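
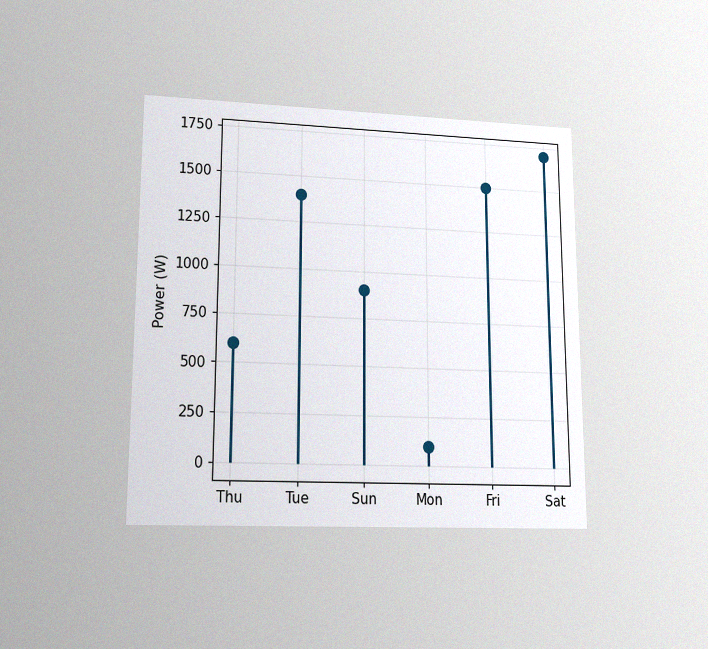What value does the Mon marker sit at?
The chart is viewed at a slight angle, with some photo noise. The Mon marker sits at 100W.

100W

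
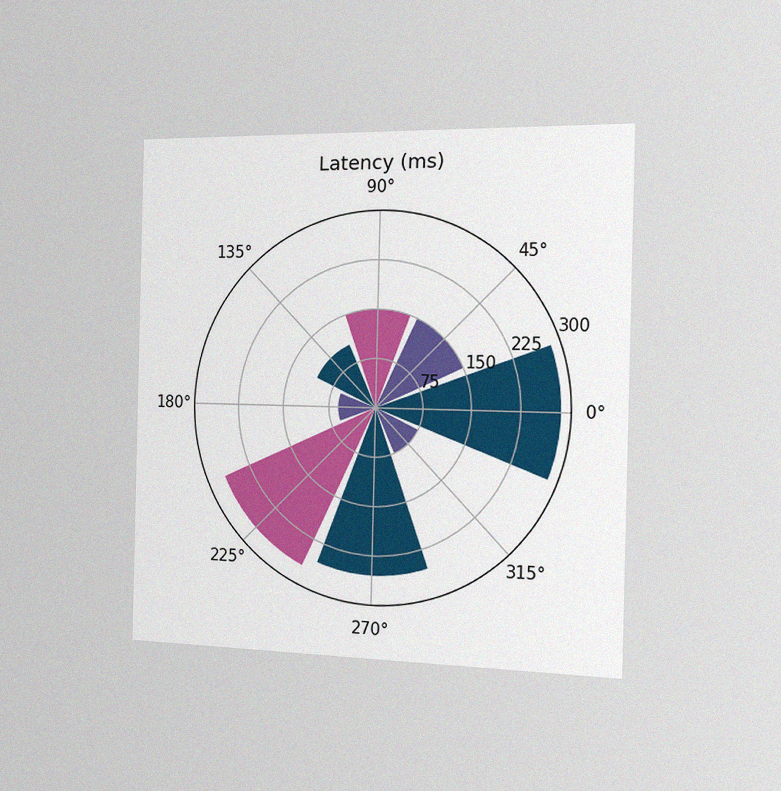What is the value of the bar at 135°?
105ms

The chart is viewed slightly from the right, with some photo noise. The bar at 135° reaches 105ms on the radial axis.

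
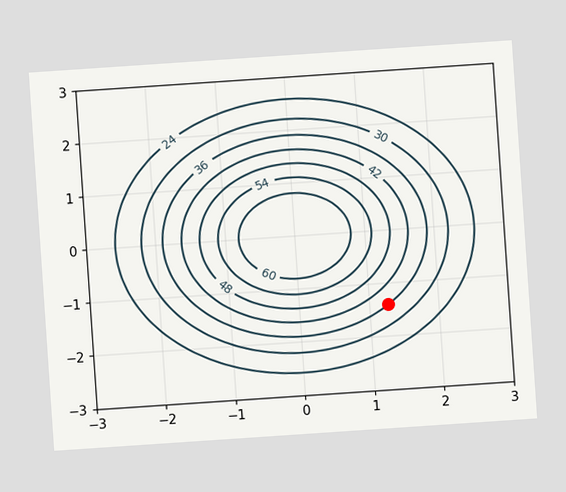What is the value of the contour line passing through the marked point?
The chart is tilted about 4° counter-clockwise. The marked point sits on the contour labelled 36.

36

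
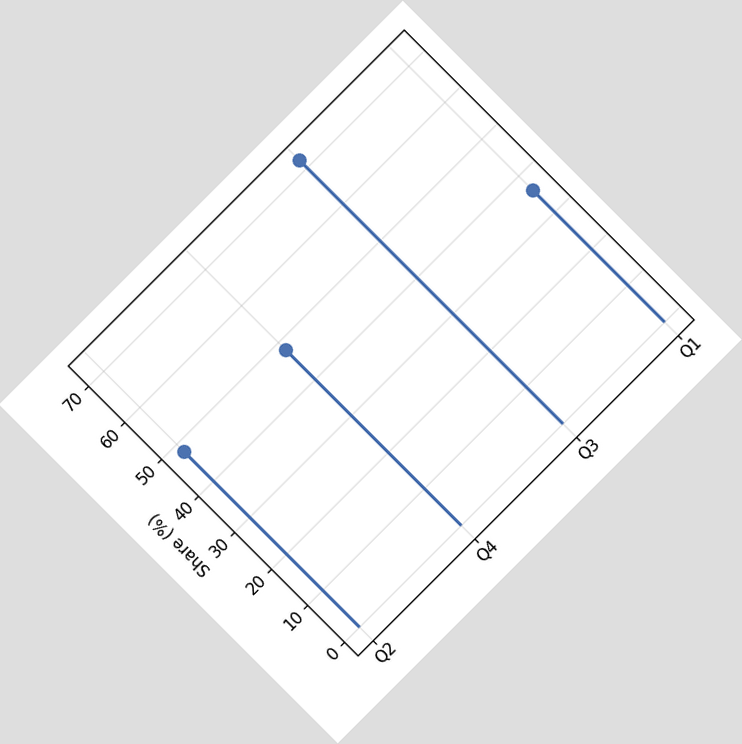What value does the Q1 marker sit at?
36%

The chart is tilted about 45° counter-clockwise. The Q1 marker sits at 36%.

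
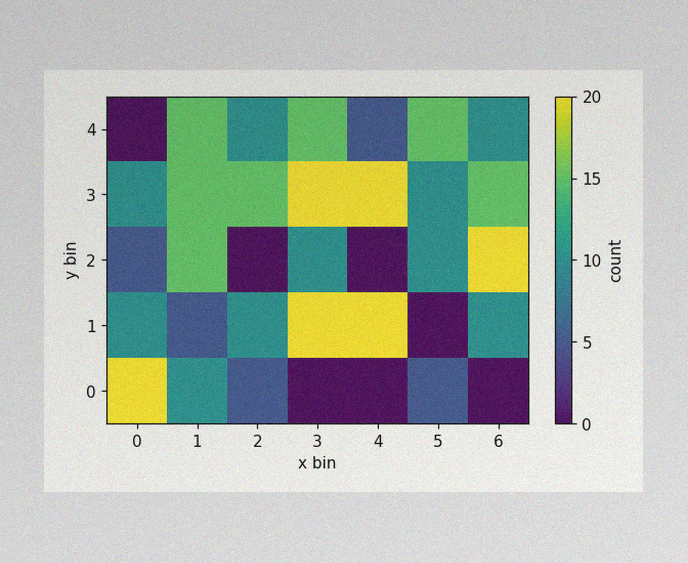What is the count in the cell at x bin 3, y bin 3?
20

The image has some photo noise and uneven lighting. Matching the cell (3, 3) against the colorbar gives 20.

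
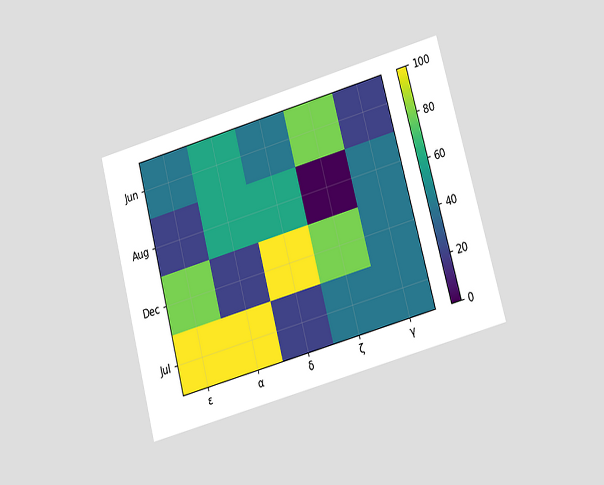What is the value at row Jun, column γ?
The chart is tilted about 15° counter-clockwise and viewed at a slight angle. Matching cell (Jun, γ) against the colorbar gives 20.

20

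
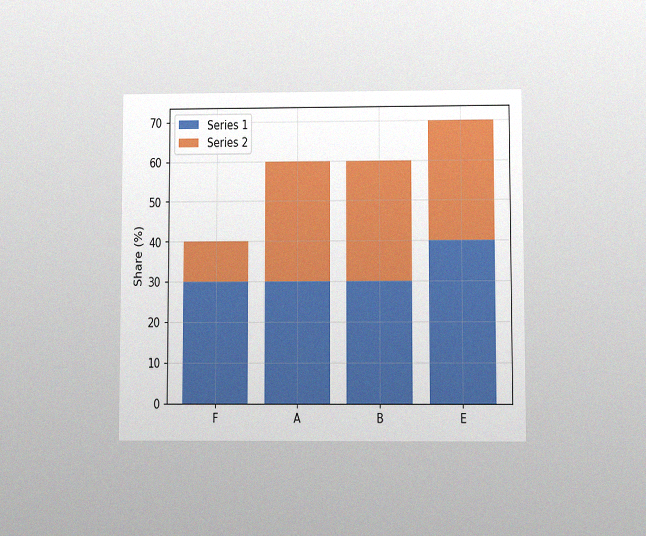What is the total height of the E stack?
70%

The chart is viewed at a slight angle, with some photo noise. The E stack's top reaches 70% on the y-axis.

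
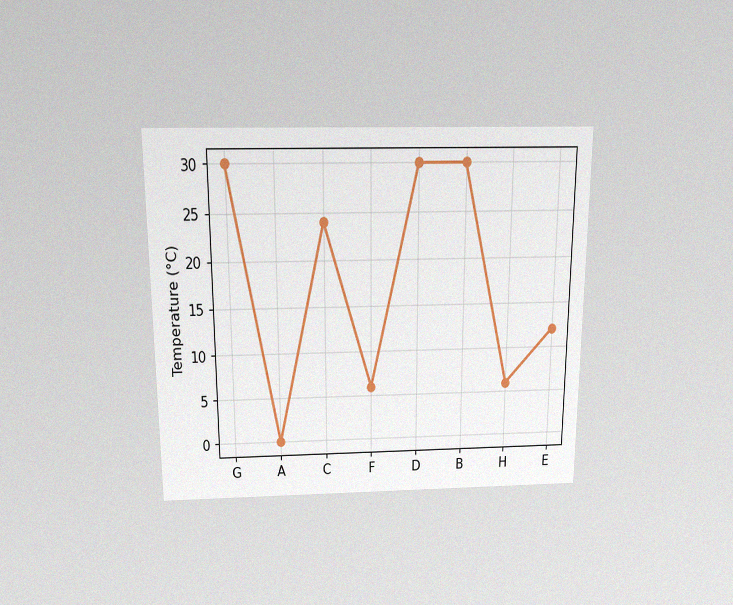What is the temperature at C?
The chart is viewed slightly from above, with some photo noise. At C, the line is at 24°C.

24°C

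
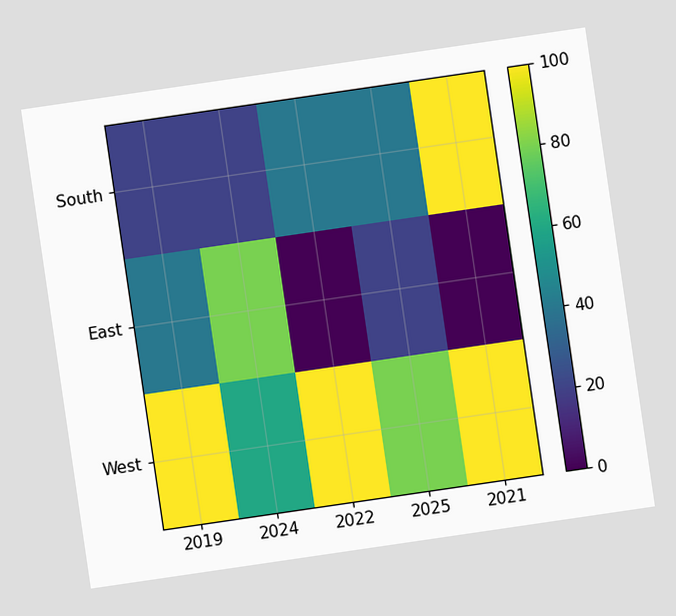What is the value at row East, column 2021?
The chart is tilted about 8° counter-clockwise. Matching cell (East, 2021) against the colorbar gives 0.

0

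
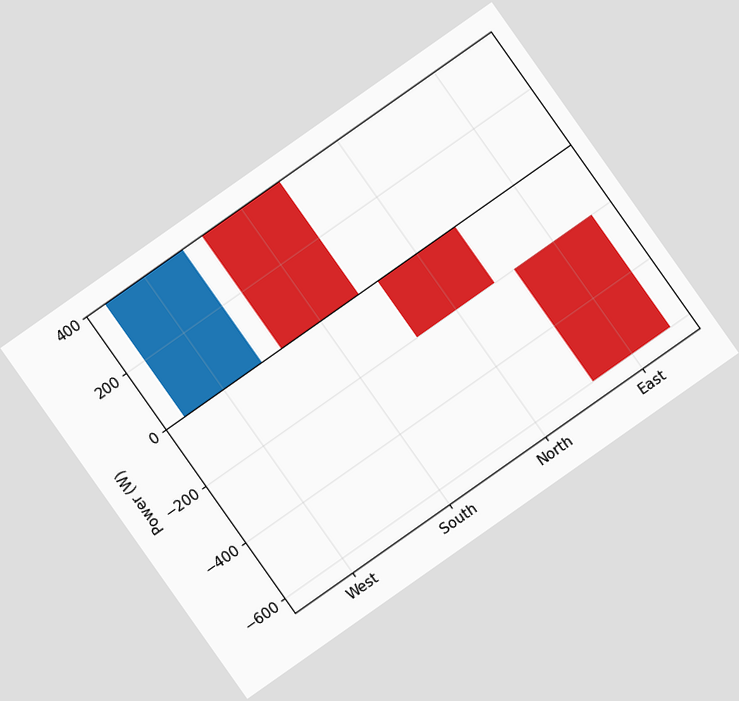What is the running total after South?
The chart is tilted about 35° counter-clockwise. After South the running total reaches 0W.

0W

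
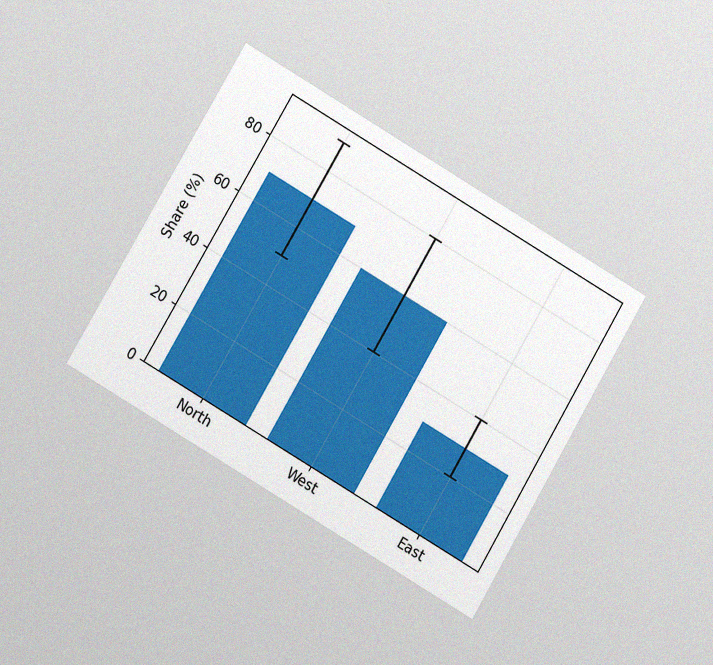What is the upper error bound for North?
The chart is tilted about 30° clockwise and viewed at a slight angle, with some photo noise. The North bar's upper whisker reaches 90%.

90%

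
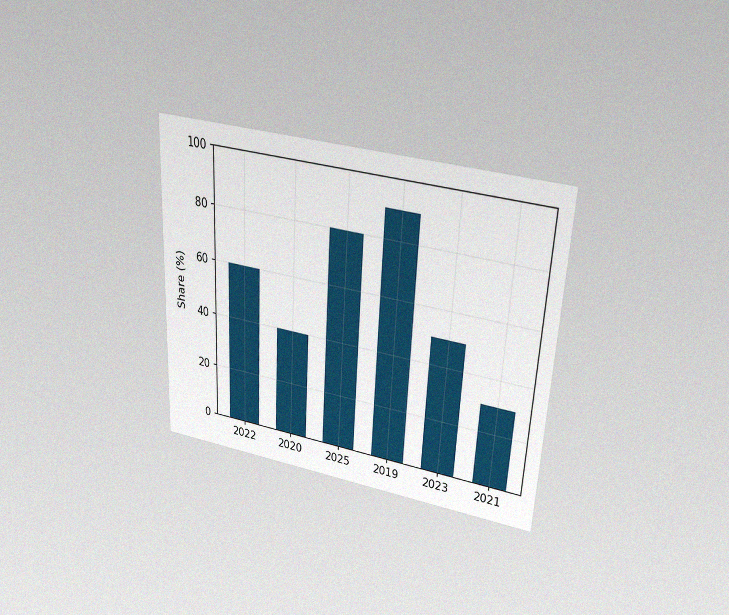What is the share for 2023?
The chart is tilted about 3° clockwise and viewed slightly from above, with some photo noise. Reading along the chart's y-axis, the 2023 bar reaches 50%.

50%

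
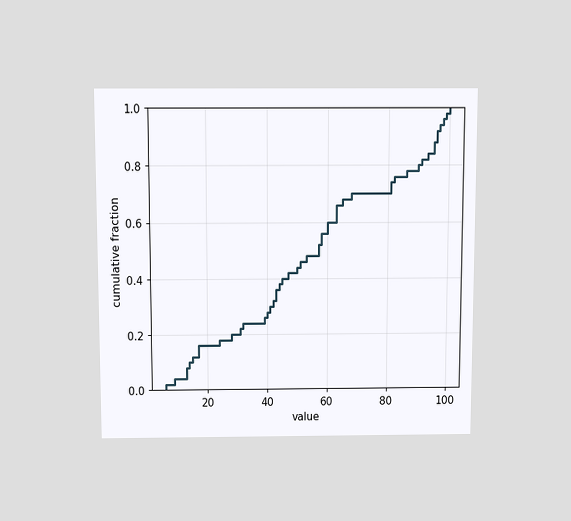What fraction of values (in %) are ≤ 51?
46%

The chart is viewed slightly from above. At x=51 the ECDF step is at 46%.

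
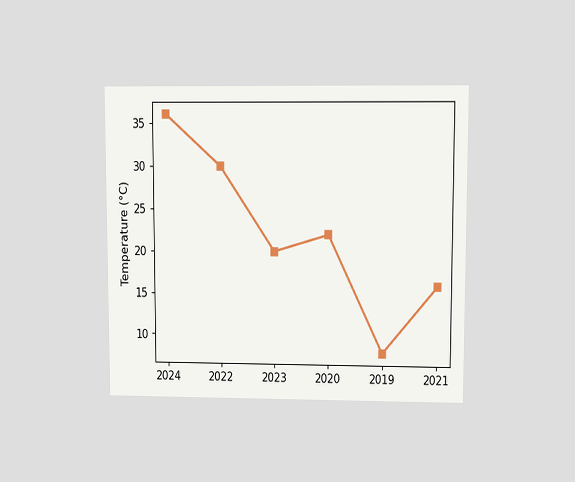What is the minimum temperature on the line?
The chart is viewed at a slight angle. The lowest point is at 2019, and reading across to the y-axis gives 8°C.

8°C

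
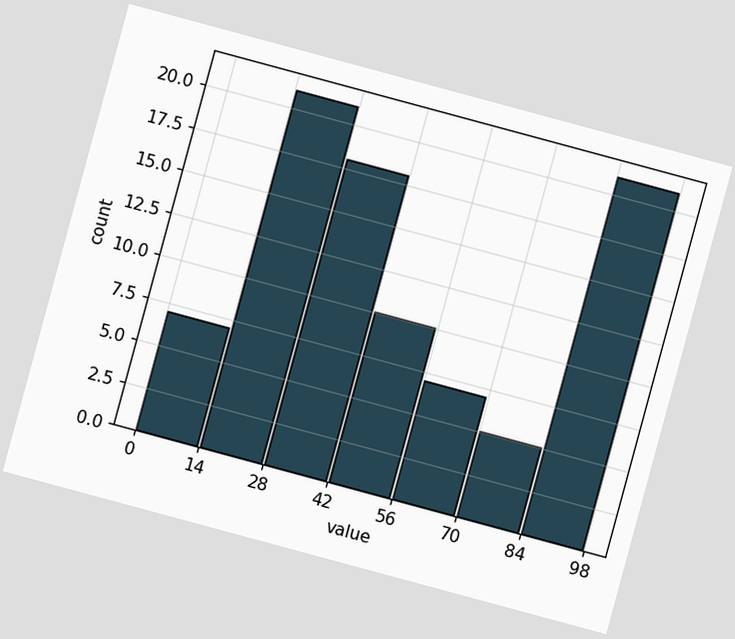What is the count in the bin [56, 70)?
7

The chart is tilted about 15° clockwise. The [56, 70) bin has height 7.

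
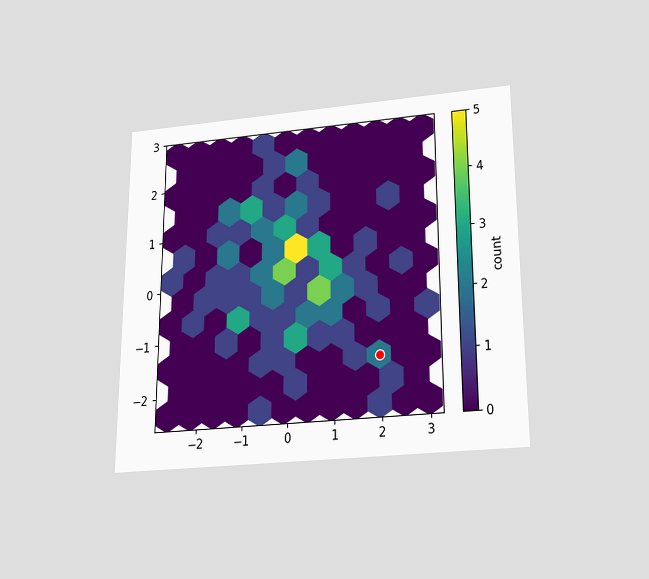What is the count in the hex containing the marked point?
2

The chart is viewed slightly from below. The marked hex reads 2 on the colorbar.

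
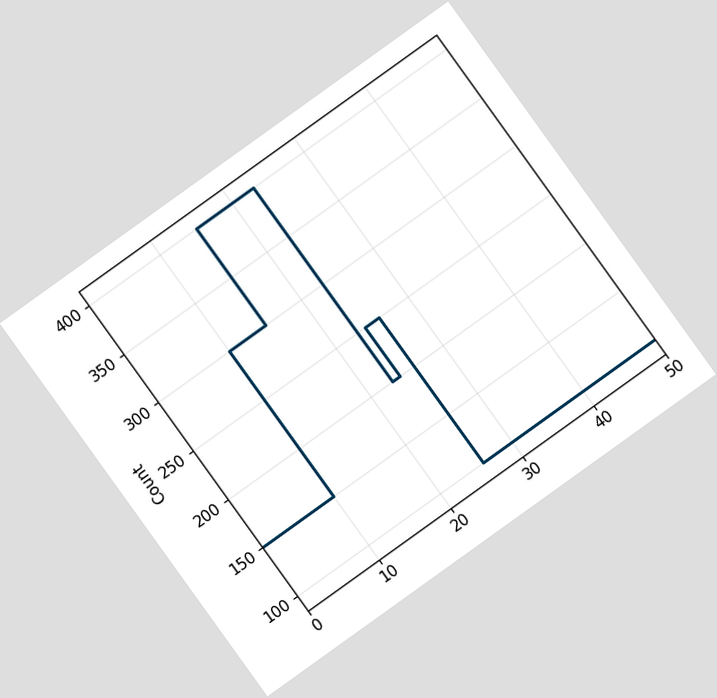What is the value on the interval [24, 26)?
The chart is tilted about 36° counter-clockwise. On [24, 26) the step sits at 250.

250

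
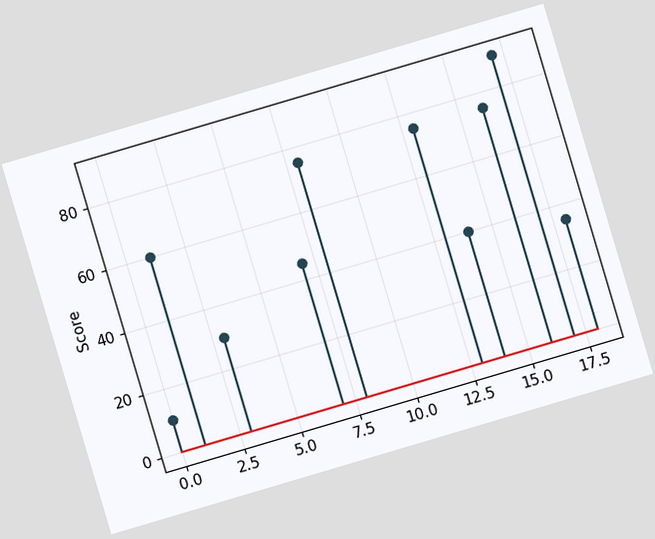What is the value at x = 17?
90

The chart is tilted about 17° counter-clockwise. The stem at x=17 reaches 90.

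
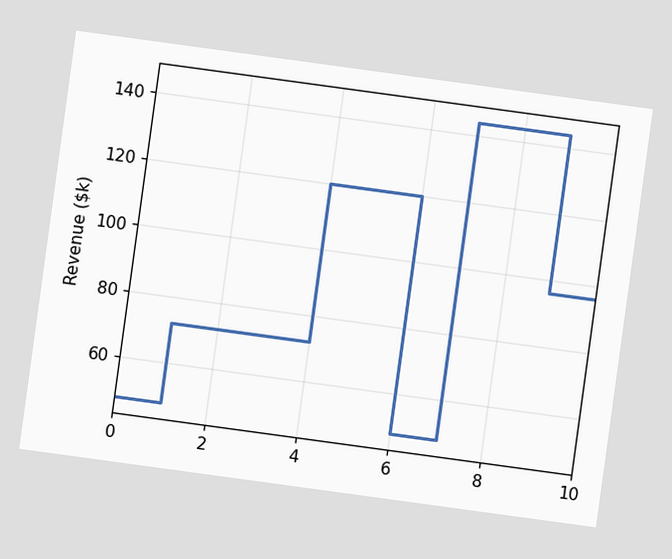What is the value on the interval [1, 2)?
$72k

The chart is tilted about 8° clockwise. On [1, 2) the step sits at $72k.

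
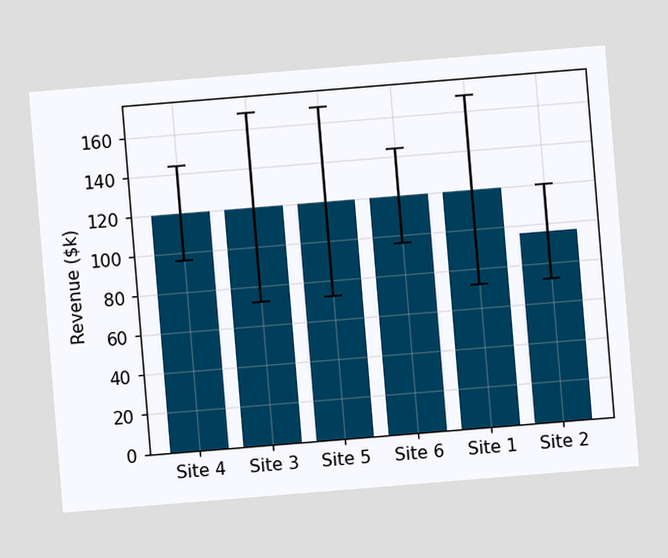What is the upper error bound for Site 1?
The chart is tilted about 5° counter-clockwise. The Site 1 bar's upper whisker reaches $168k.

$168k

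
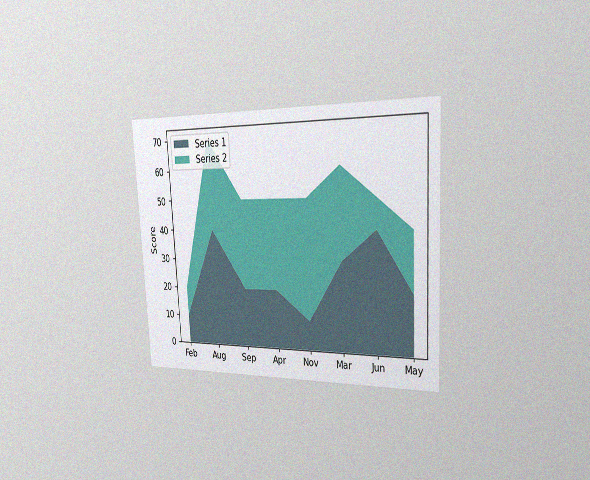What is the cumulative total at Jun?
The chart is tilted about 3° counter-clockwise and viewed slightly from the right, with some photo noise. The stacked total at Jun reaches 50.

50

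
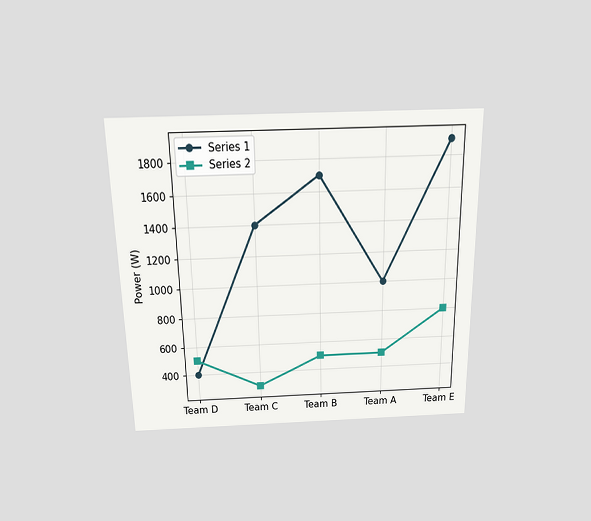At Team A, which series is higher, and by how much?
Series 1, by 500W

The chart is viewed slightly from above. At Team A, Series 1 sits above the other line by 500W.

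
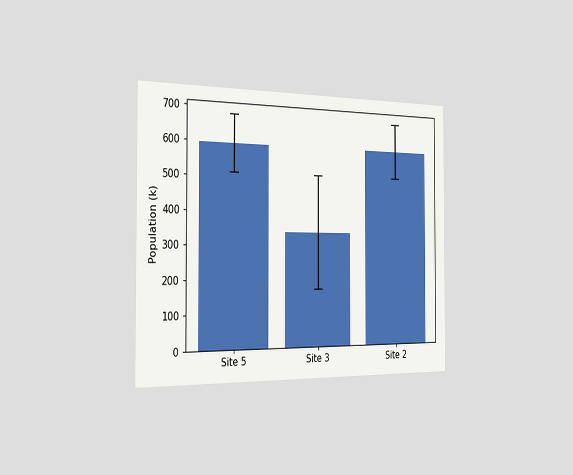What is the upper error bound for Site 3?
510k

The chart is viewed slightly from the left. The Site 3 bar's upper whisker reaches 510k.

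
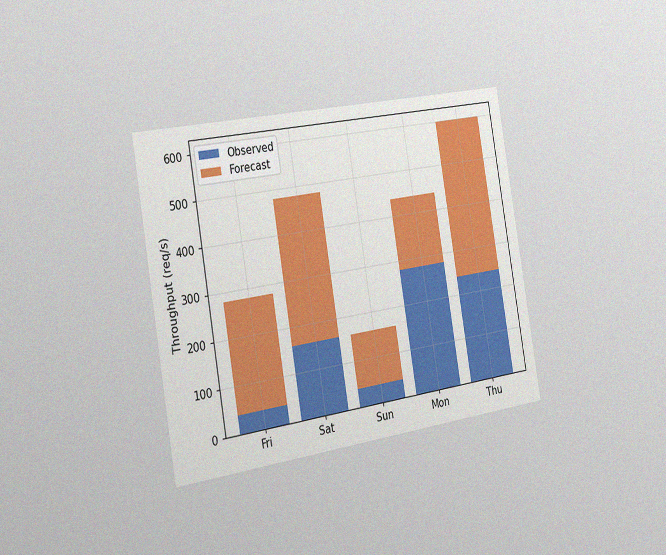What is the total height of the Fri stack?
280req/s

The chart is tilted about 10° counter-clockwise and viewed slightly from the left, with some photo noise. The Fri stack's top reaches 280req/s on the y-axis.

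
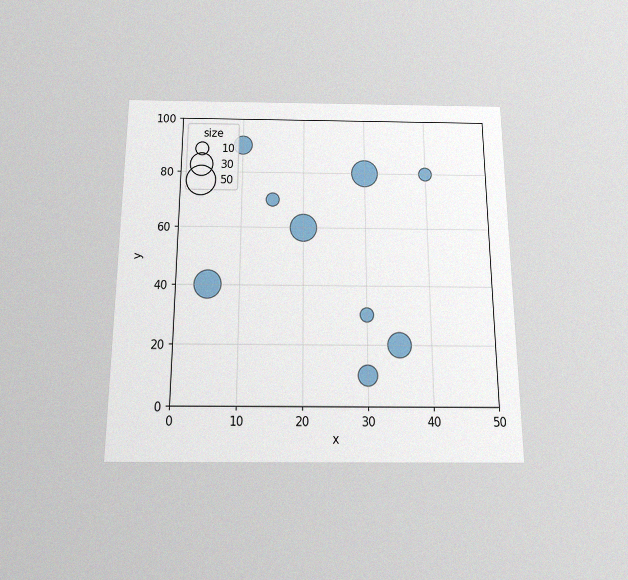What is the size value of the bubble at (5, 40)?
The chart is viewed slightly from below, with some photo noise. Matching the bubble at (5, 40) against the size legend gives 40.

40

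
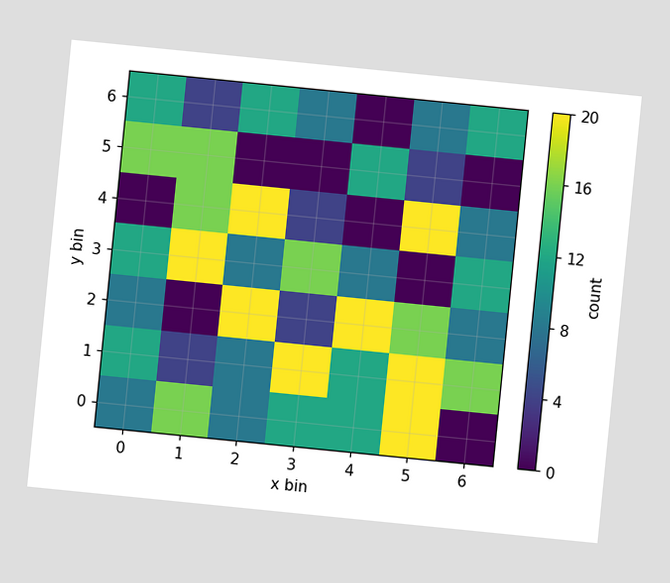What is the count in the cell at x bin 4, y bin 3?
8

The chart is tilted about 6° clockwise. Matching the cell (4, 3) against the colorbar gives 8.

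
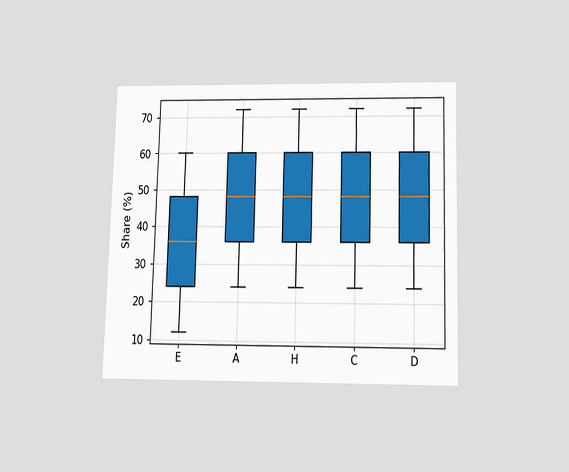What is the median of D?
The chart is viewed slightly from below. The median line in the D box sits at 48%.

48%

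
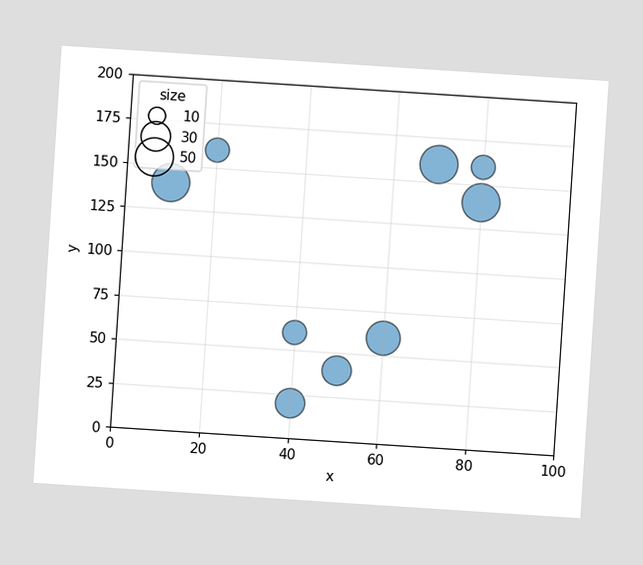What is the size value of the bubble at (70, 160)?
The chart is tilted about 4° clockwise. Matching the bubble at (70, 160) against the size legend gives 50.

50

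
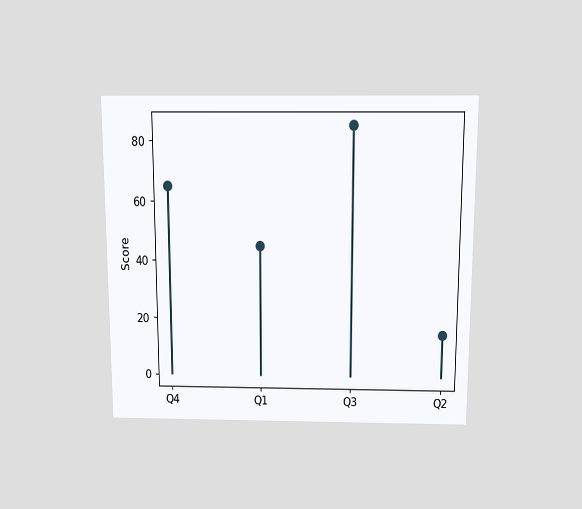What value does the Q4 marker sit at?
The chart is viewed slightly from above. The Q4 marker sits at 65.

65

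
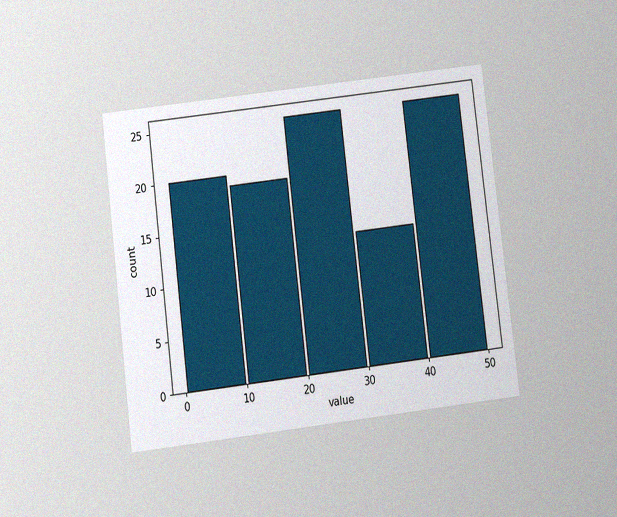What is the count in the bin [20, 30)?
The chart is tilted about 7° counter-clockwise and viewed slightly from below, with some photo noise. The [20, 30) bin has height 25.

25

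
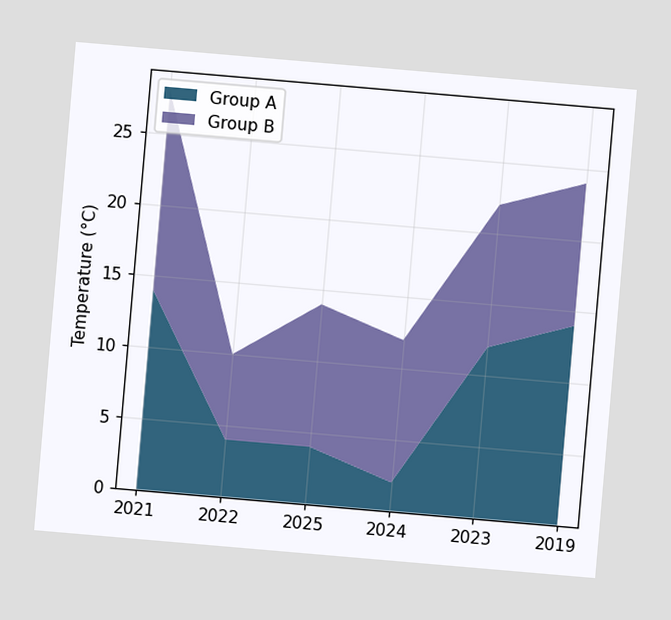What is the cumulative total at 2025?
14°C

The chart is tilted about 5° clockwise. The stacked total at 2025 reaches 14°C.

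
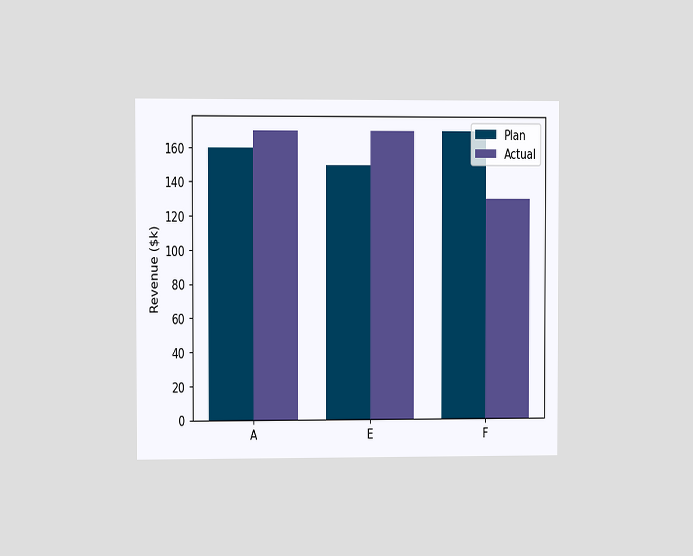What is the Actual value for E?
$170k

The chart is viewed slightly from the left. The Actual bar at E reaches $170k on the y-axis.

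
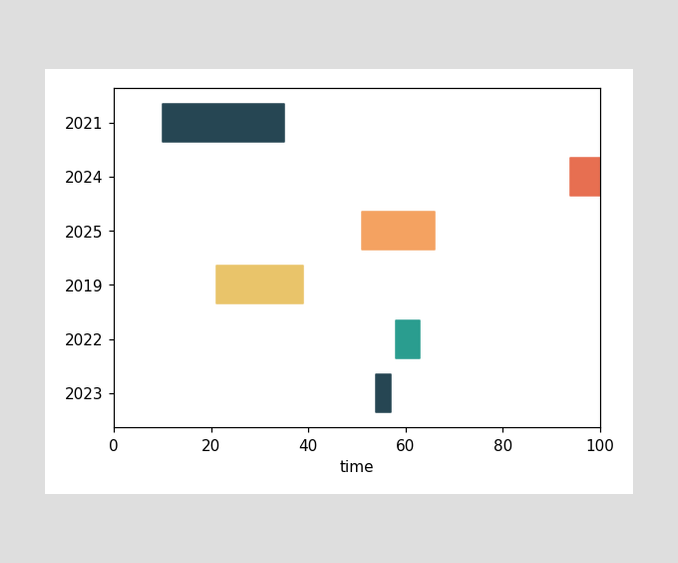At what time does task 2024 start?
The 2024 bar begins at t=94.

94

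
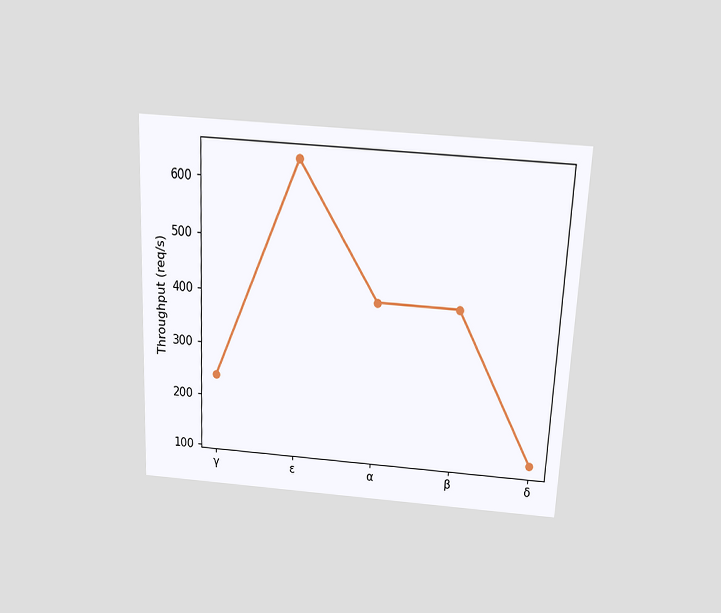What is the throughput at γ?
240req/s

The chart is tilted about 3° clockwise and viewed slightly from above. At γ, the line is at 240req/s.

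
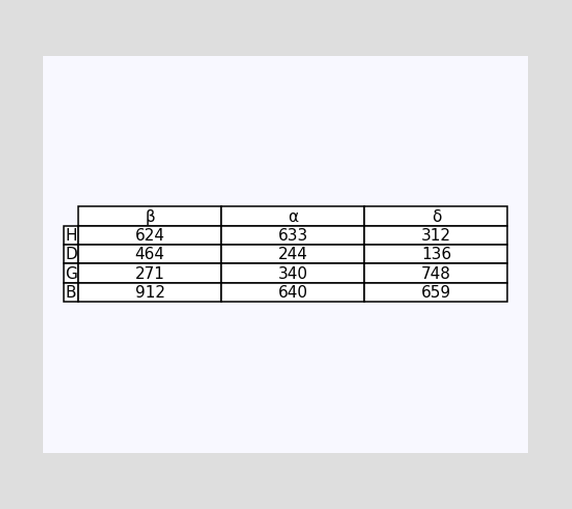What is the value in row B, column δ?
659

The (B, δ) cell reads 659.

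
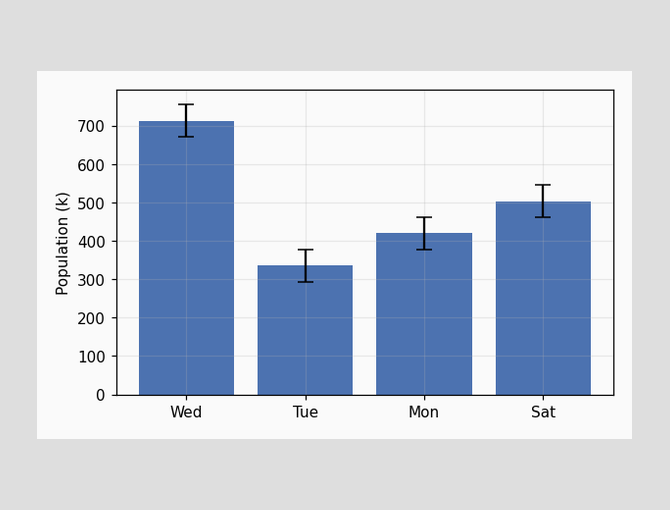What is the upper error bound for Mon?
The Mon bar's upper whisker reaches 462k.

462k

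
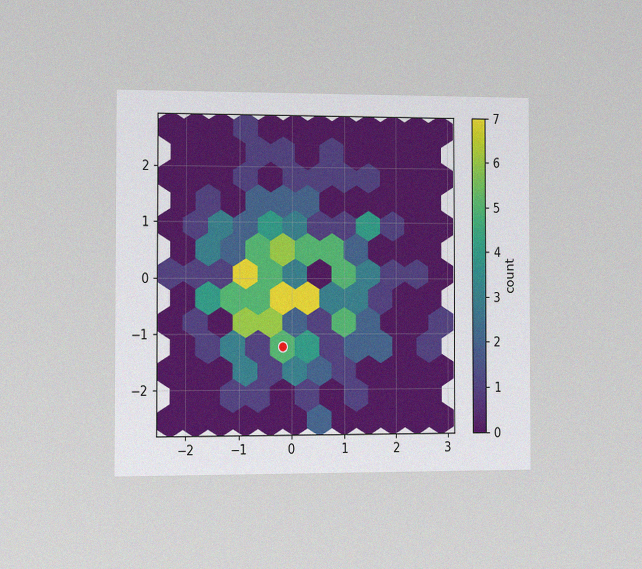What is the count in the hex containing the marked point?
5

The chart is viewed slightly from the left, with some photo noise. The marked hex reads 5 on the colorbar.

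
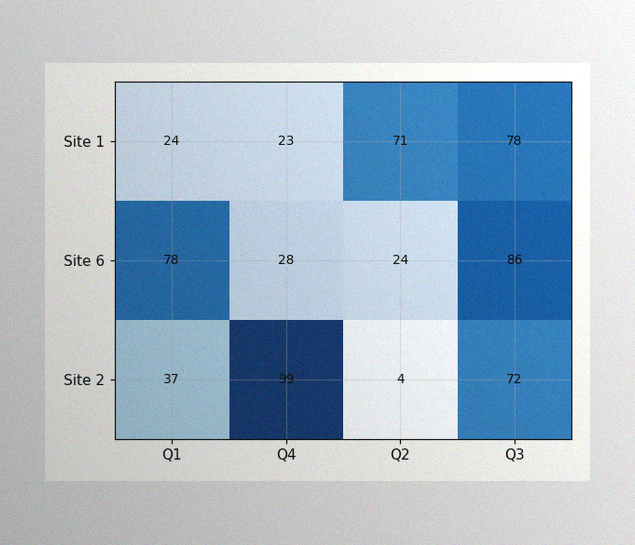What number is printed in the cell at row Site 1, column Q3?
78

The image has some photo noise and uneven lighting. The (Site 1, Q3) cell reads 78.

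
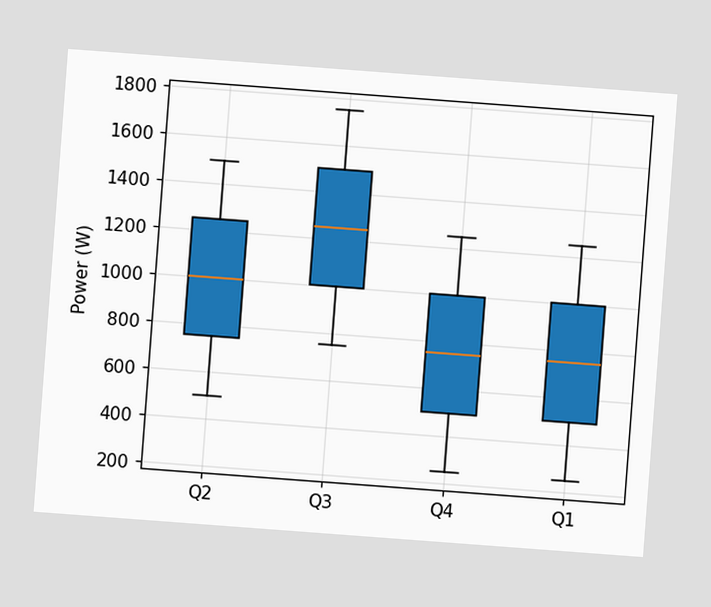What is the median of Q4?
750W

The chart is tilted about 4° clockwise. The median line in the Q4 box sits at 750W.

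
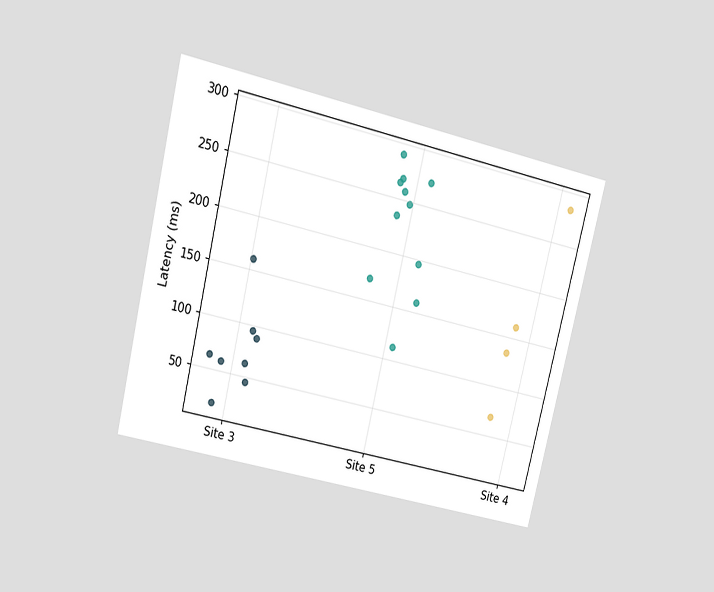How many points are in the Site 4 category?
The chart is tilted about 13° clockwise and viewed at a slight angle. Counting the markers in the Site 4 column gives 4.

4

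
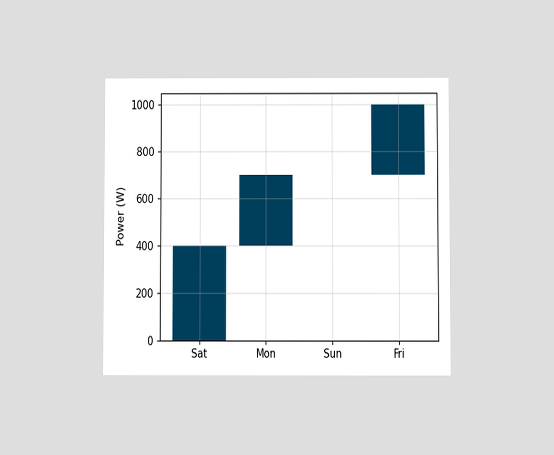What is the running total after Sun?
The chart is viewed at a slight angle. After Sun the running total reaches 700W.

700W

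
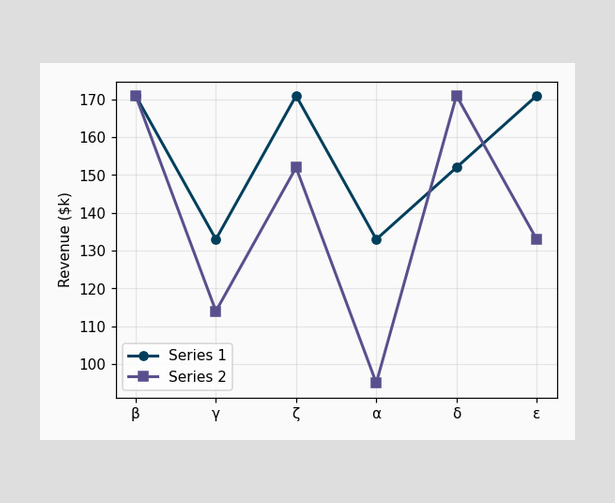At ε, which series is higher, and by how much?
At ε, Series 1 sits above the other line by $38k.

Series 1, by $38k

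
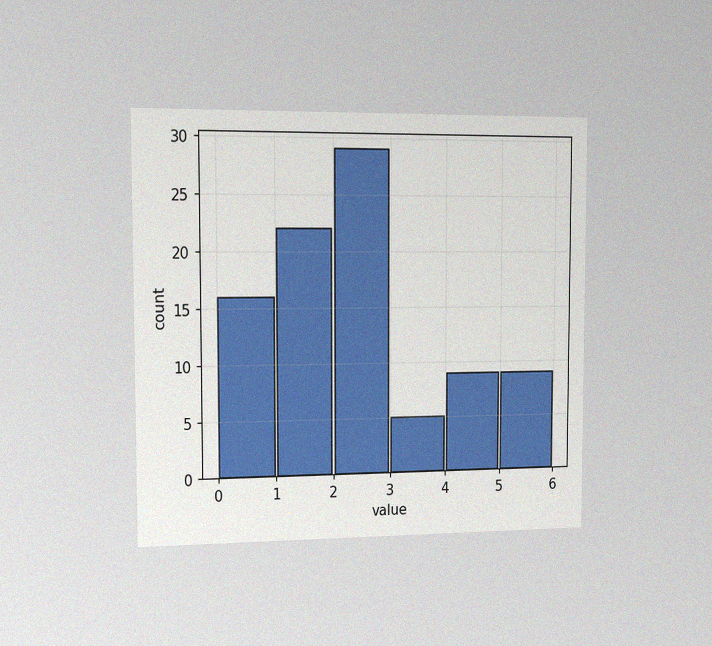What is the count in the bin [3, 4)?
The chart is viewed slightly from the left, with some photo noise. The [3, 4) bin has height 5.

5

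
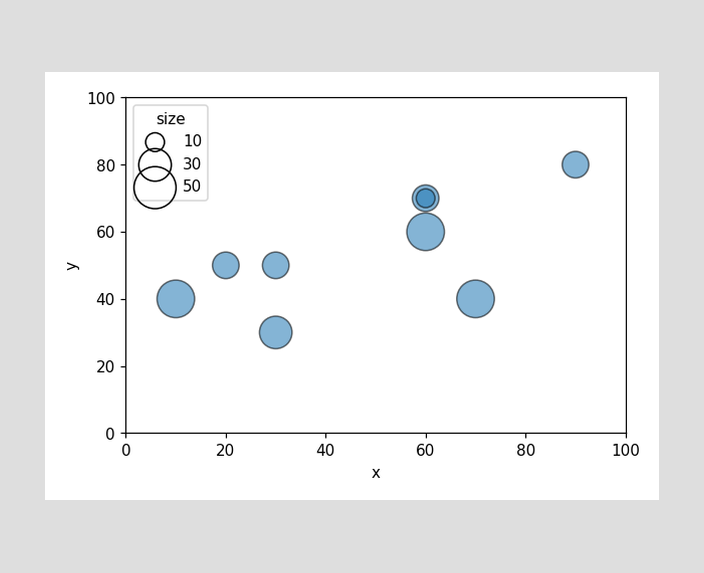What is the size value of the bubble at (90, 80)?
20

Matching the bubble at (90, 80) against the size legend gives 20.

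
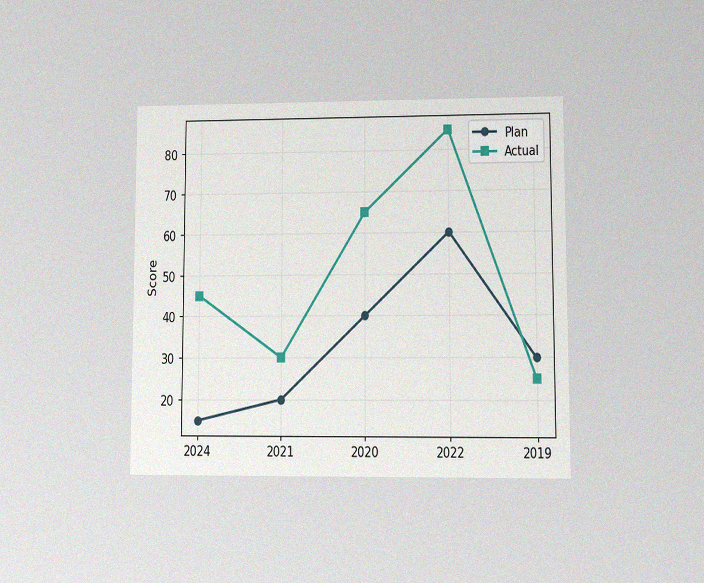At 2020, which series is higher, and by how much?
Actual, by 25

The chart is viewed at a slight angle, with some photo noise. At 2020, Actual sits above the other line by 25.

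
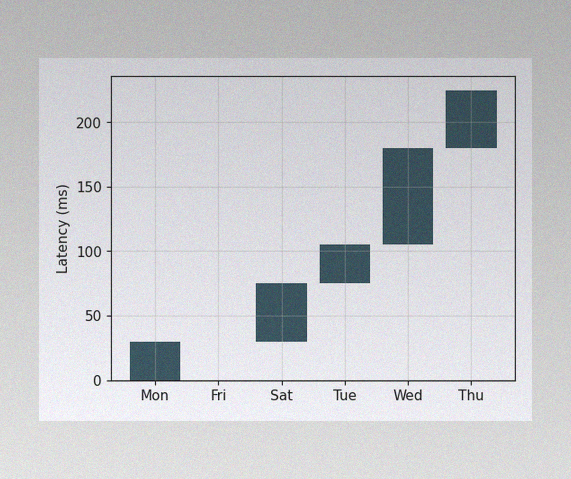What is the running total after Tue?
The image has some photo noise and uneven lighting. After Tue the running total reaches 105ms.

105ms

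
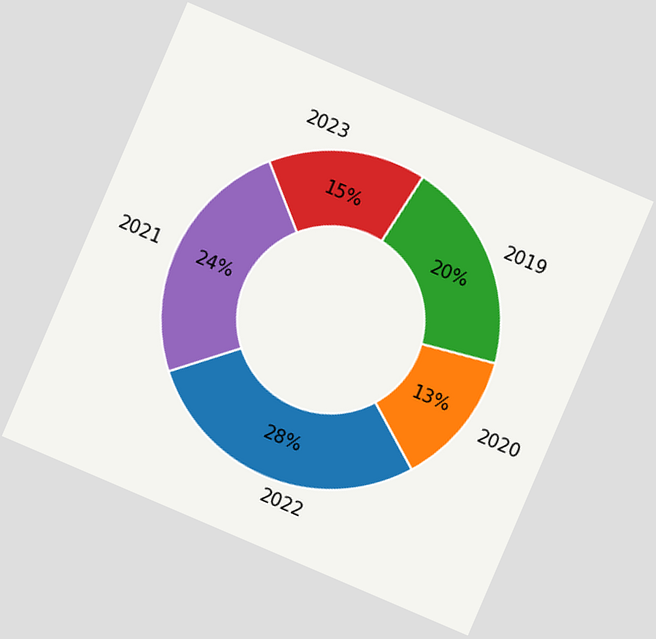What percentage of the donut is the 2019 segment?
20%

The chart is tilted about 23° clockwise. The 2019 segment takes up 20% of the ring.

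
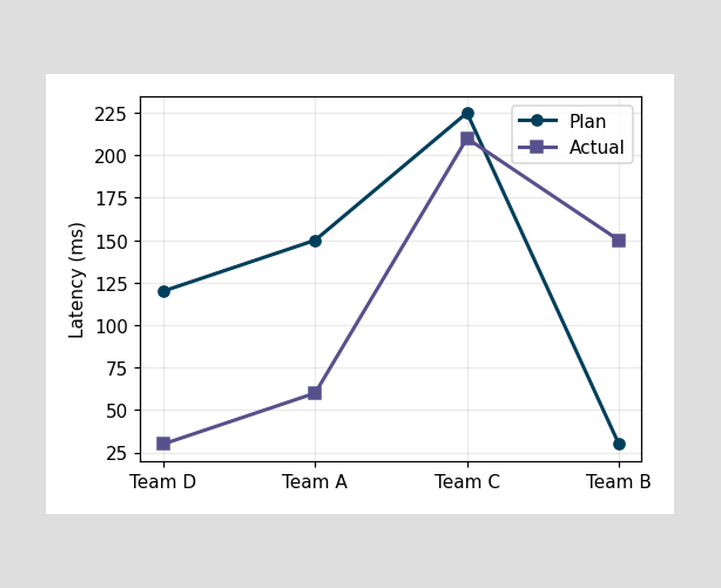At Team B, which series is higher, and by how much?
Actual, by 120ms

At Team B, Actual sits above the other line by 120ms.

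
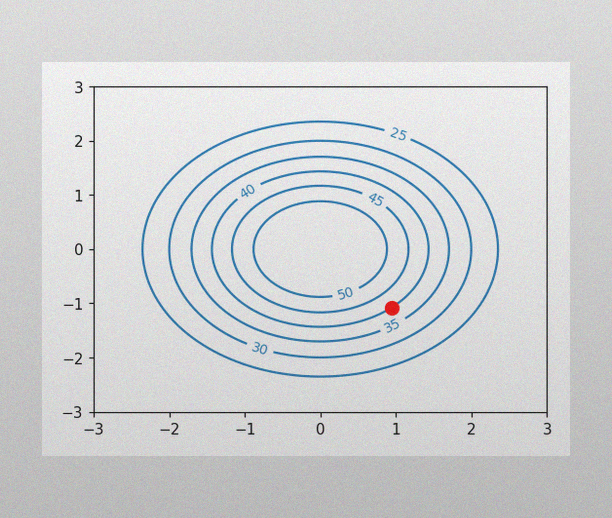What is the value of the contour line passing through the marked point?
40

The image has some photo noise and uneven lighting. The marked point sits on the contour labelled 40.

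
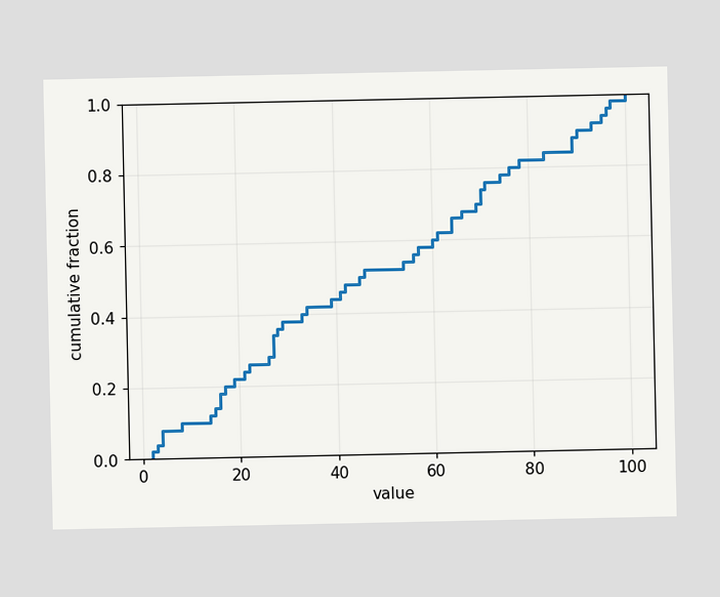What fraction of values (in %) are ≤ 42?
At x=42 the ECDF step is at 48%.

48%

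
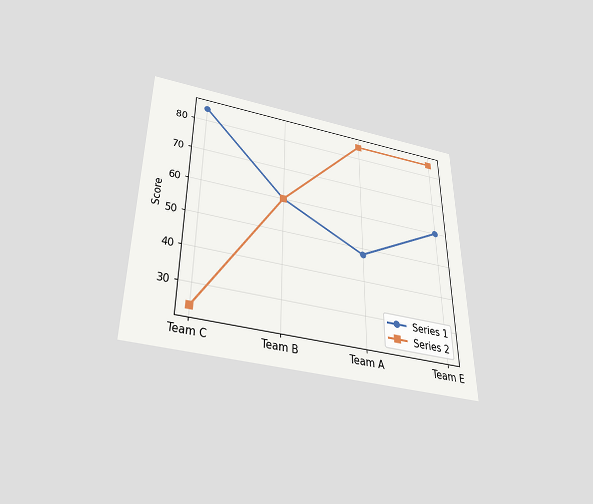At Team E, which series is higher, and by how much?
The chart is viewed slightly from below. At Team E, Series 2 sits above the other line by 24.

Series 2, by 24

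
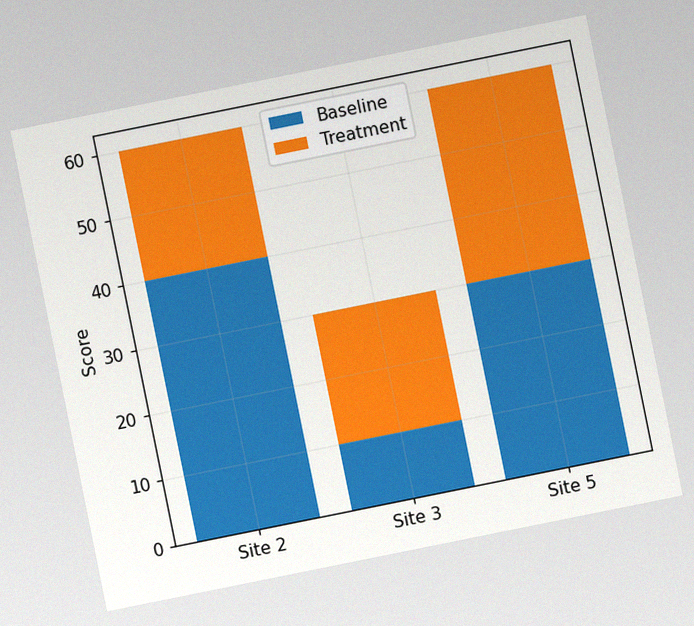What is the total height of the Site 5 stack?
The chart is tilted about 11° counter-clockwise, with some photo noise. The Site 5 stack's top reaches 60 on the y-axis.

60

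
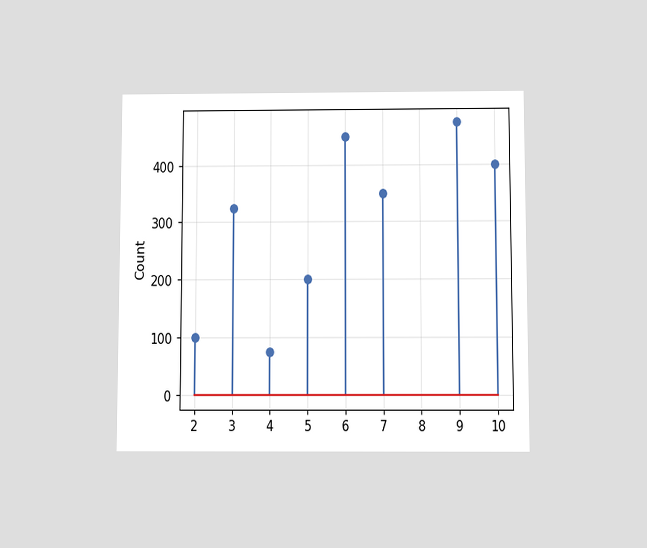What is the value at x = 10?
The chart is viewed slightly from below. The stem at x=10 reaches 400.

400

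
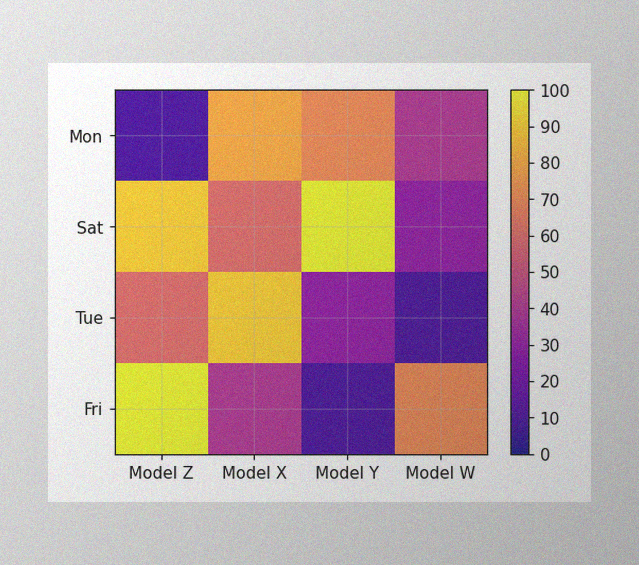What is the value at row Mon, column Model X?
80

The image has some photo noise and uneven lighting. Matching cell (Mon, Model X) against the colorbar gives 80.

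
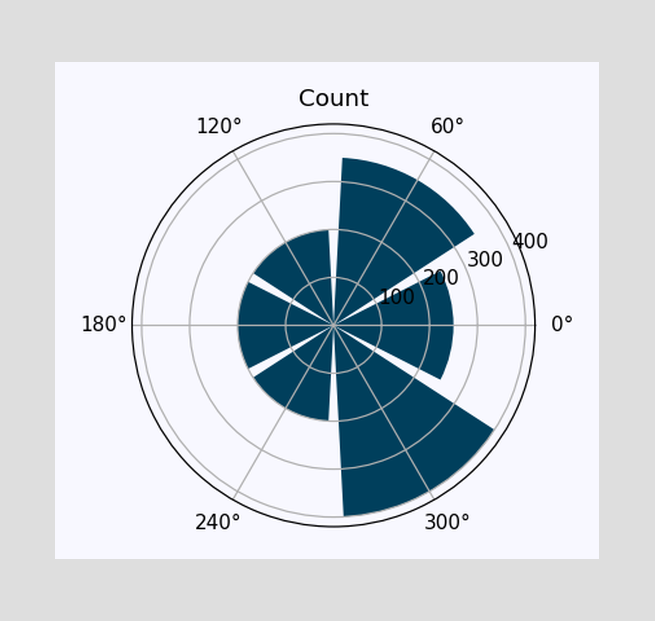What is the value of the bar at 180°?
The bar at 180° reaches 200 on the radial axis.

200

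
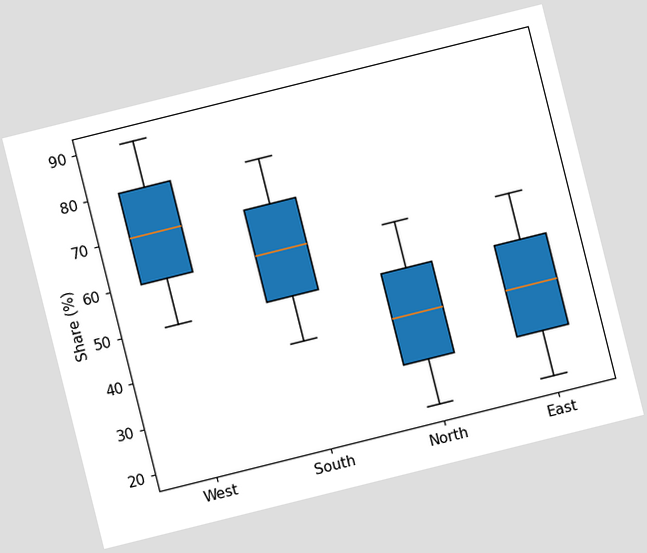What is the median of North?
40%

The chart is tilted about 14° counter-clockwise. The median line in the North box sits at 40%.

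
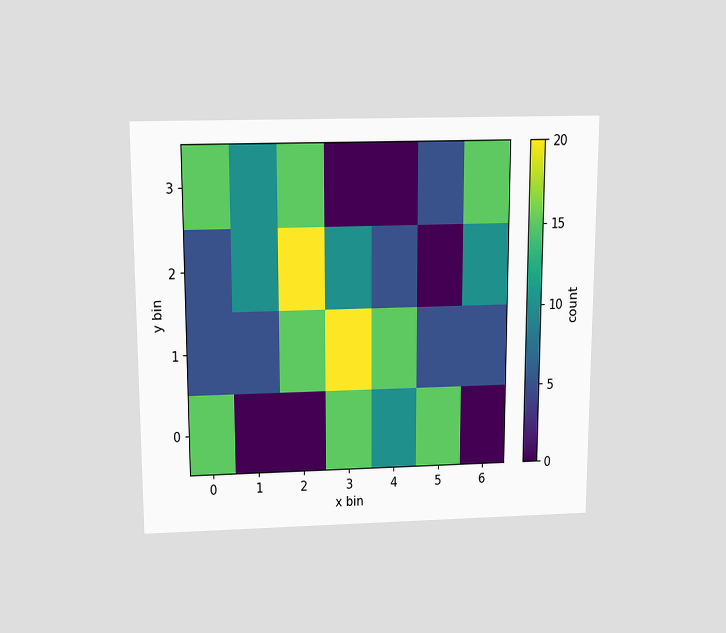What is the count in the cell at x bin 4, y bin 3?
The chart is viewed slightly from above. Matching the cell (4, 3) against the colorbar gives 0.

0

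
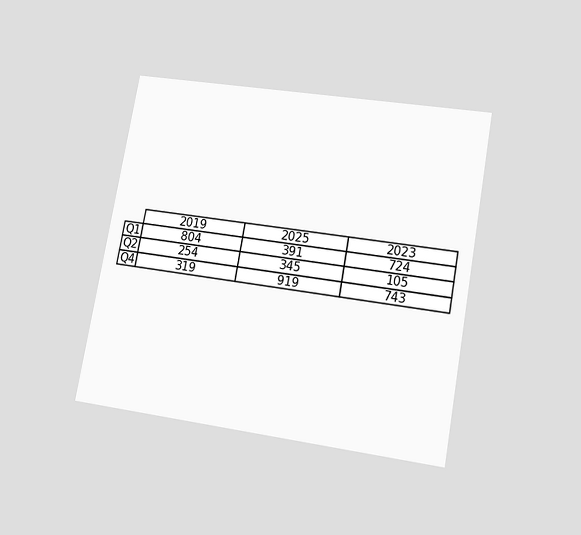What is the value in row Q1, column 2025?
391

The chart is tilted about 10° clockwise and viewed slightly from below. The (Q1, 2025) cell reads 391.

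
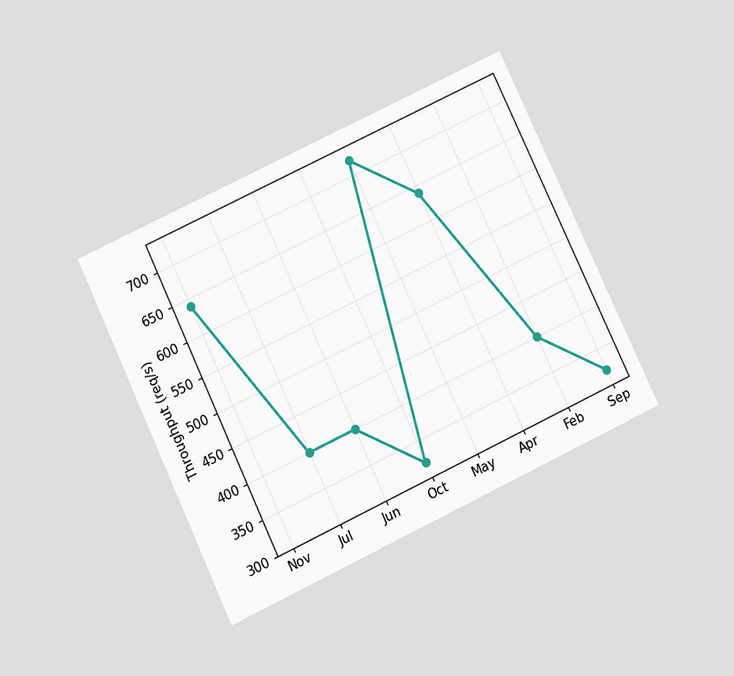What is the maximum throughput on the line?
720req/s

The chart is tilted about 25° counter-clockwise and viewed slightly from below. The highest point is at May, and reading across to the y-axis gives 720req/s.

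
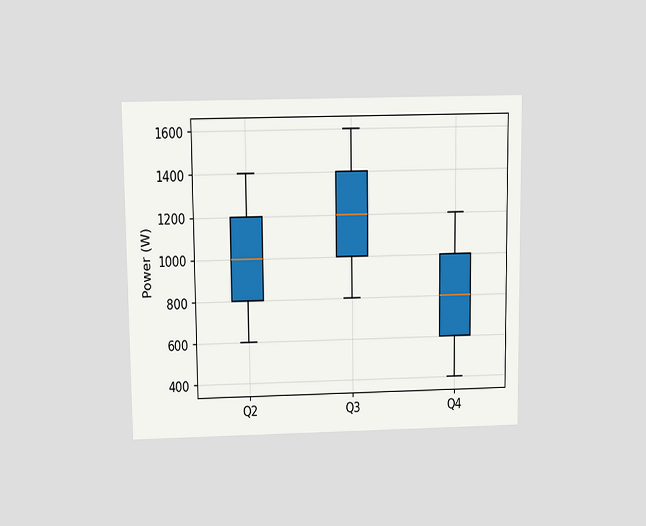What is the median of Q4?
800W

The chart is viewed slightly from above. The median line in the Q4 box sits at 800W.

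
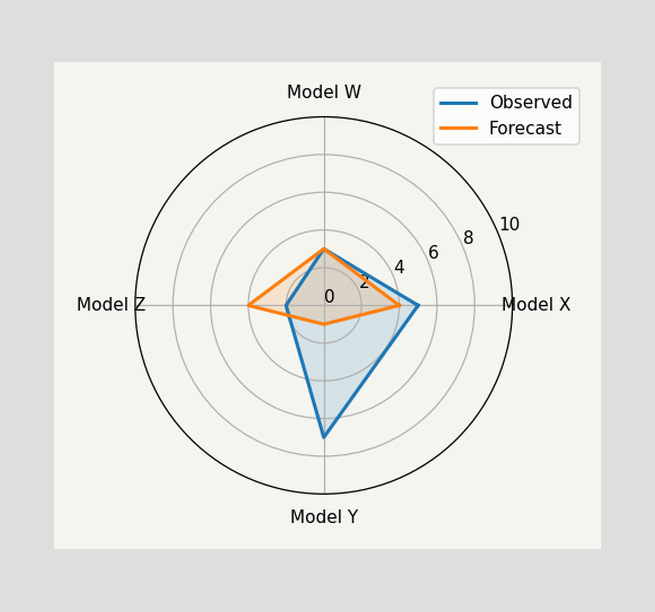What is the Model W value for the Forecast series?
3

On the Model W axis, Forecast reaches 3.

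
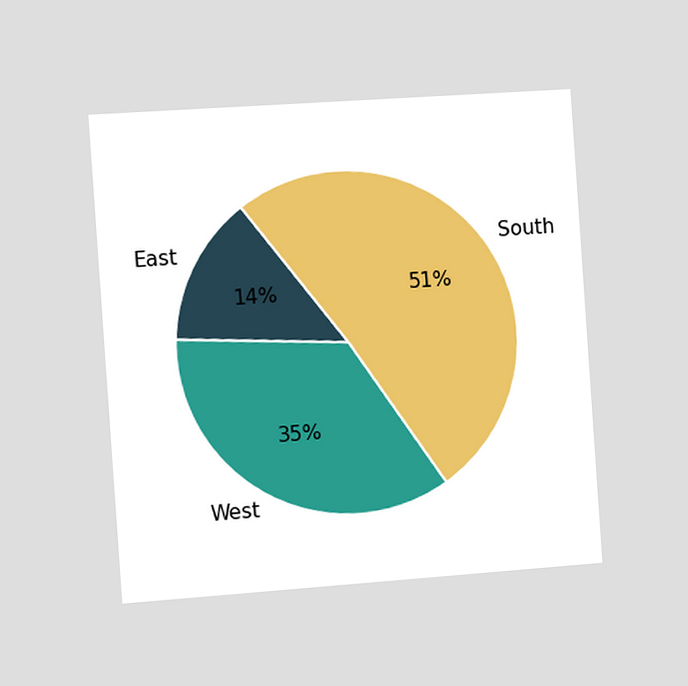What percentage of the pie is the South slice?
51%

The chart is tilted about 4° counter-clockwise and viewed slightly from the left. The South slice takes up 51% of the pie.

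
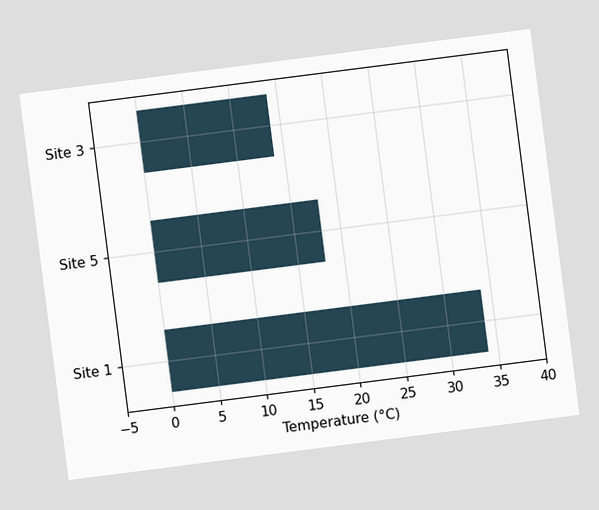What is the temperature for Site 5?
The chart is tilted about 7° counter-clockwise. Reading along the chart's x-axis, the Site 5 bar reaches 18°C.

18°C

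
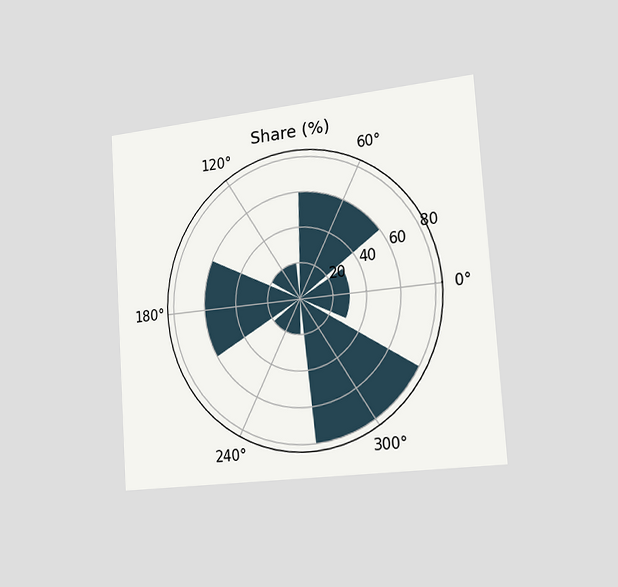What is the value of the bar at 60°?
60%

The chart is tilted about 4° counter-clockwise and viewed slightly from the right. The bar at 60° reaches 60% on the radial axis.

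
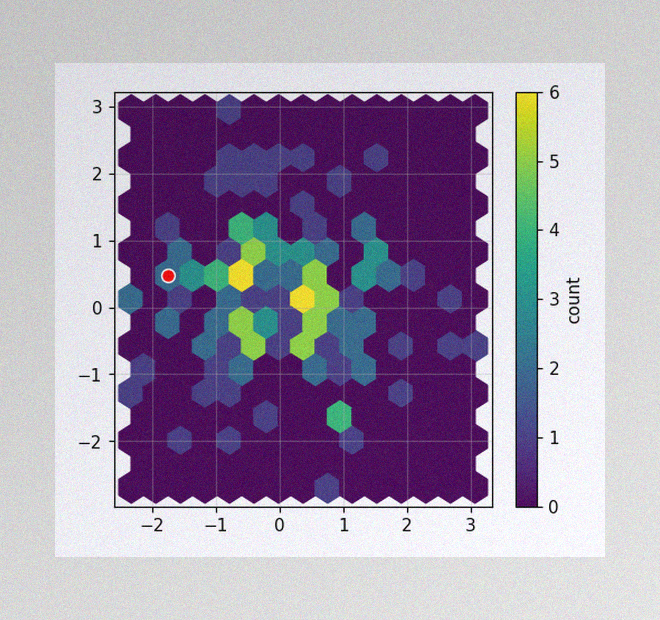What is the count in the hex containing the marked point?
The image has some photo noise and uneven lighting. The marked hex reads 2 on the colorbar.

2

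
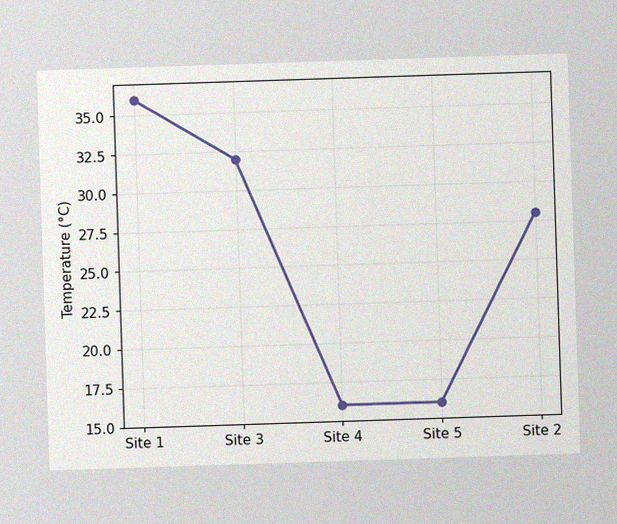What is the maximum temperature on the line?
The image has some photo noise and uneven lighting. The highest point is at Site 1, and reading across to the y-axis gives 36°C.

36°C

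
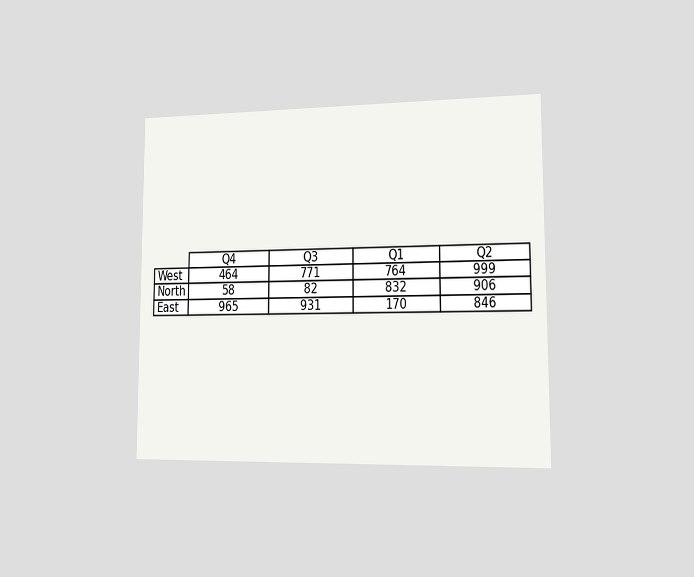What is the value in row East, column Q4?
965

The chart is viewed slightly from the right. The (East, Q4) cell reads 965.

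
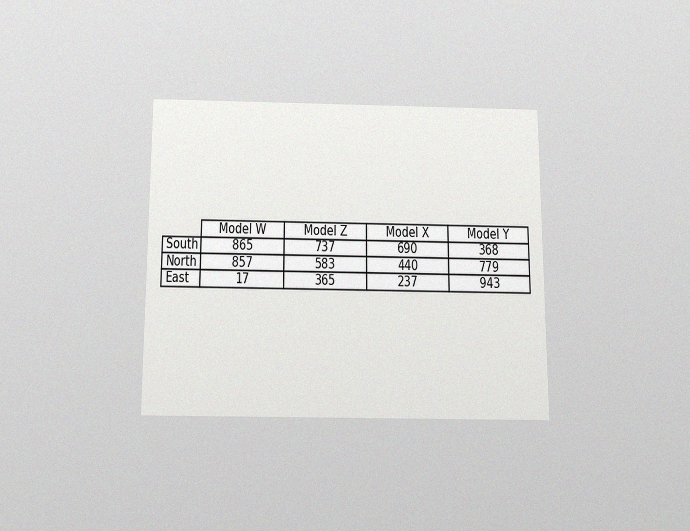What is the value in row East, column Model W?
The chart is viewed slightly from below, with some photo noise. The (East, Model W) cell reads 17.

17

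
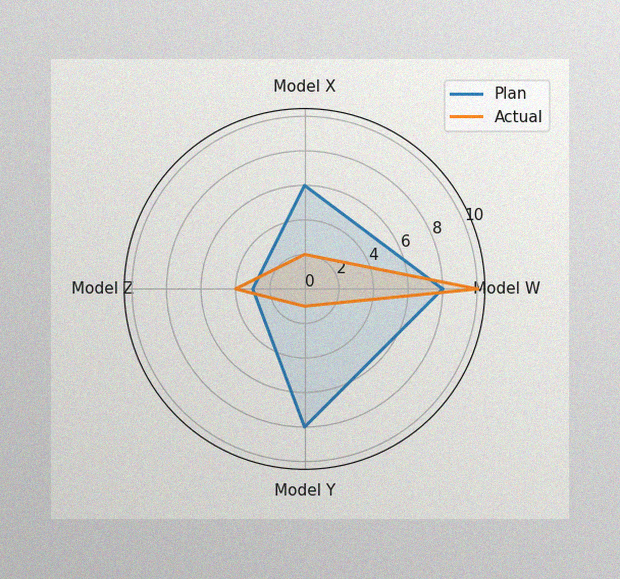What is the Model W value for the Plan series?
8

The image has some photo noise and uneven lighting. On the Model W axis, Plan reaches 8.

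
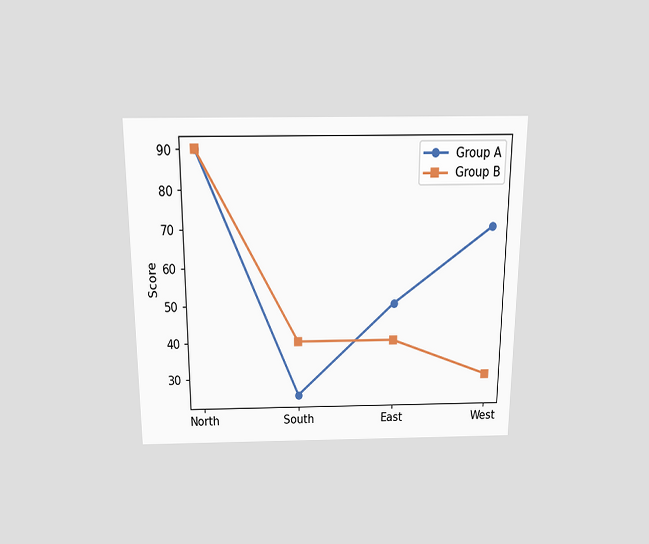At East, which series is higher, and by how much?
The chart is viewed slightly from above. At East, Group A sits above the other line by 10.

Group A, by 10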